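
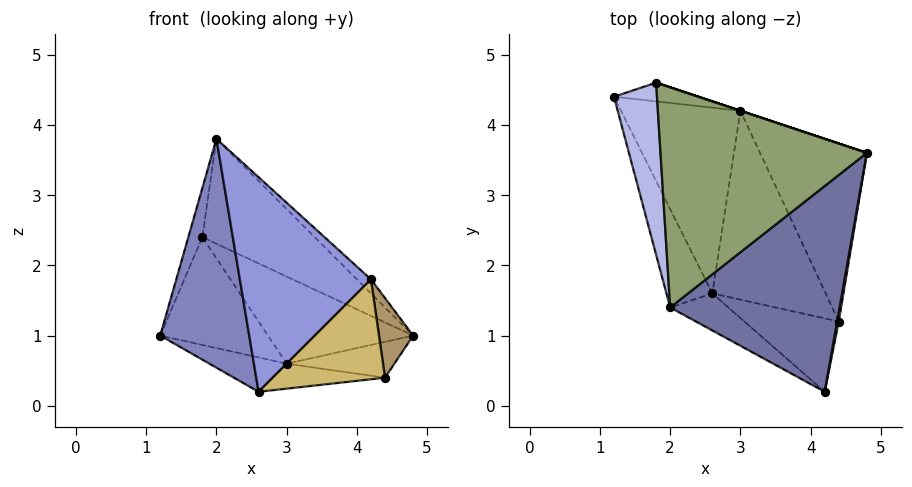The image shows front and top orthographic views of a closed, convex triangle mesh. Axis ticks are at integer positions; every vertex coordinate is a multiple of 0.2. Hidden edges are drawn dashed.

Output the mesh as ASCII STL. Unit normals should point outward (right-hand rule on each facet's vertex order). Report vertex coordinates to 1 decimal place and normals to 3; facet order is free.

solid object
 facet normal 0.687 0.050 0.725
  outer loop
   vertex 2.0 1.4 3.8
   vertex 4.2 0.2 1.8
   vertex 4.8 3.6 1.0
  endloop
 endfacet
 facet normal -0.900 -0.401 -0.172
  outer loop
   vertex 2.6 1.6 0.2
   vertex 2.0 1.4 3.8
   vertex 1.2 4.4 1.0
  endloop
 endfacet
 facet normal -0.569 -0.810 -0.140
  outer loop
   vertex 2.6 1.6 0.2
   vertex 4.2 0.2 1.8
   vertex 2.0 1.4 3.8
  endloop
 endfacet
 facet normal -0.919 0.108 0.379
  outer loop
   vertex 1.8 4.6 2.4
   vertex 1.2 4.4 1.0
   vertex 2.0 1.4 3.8
  endloop
 endfacet
 facet normal 0.492 0.375 0.786
  outer loop
   vertex 1.8 4.6 2.4
   vertex 2.0 1.4 3.8
   vertex 4.8 3.6 1.0
  endloop
 endfacet
 facet normal -0.195 0.178 -0.965
  outer loop
   vertex 3.0 4.2 0.6
   vertex 2.6 1.6 0.2
   vertex 1.2 4.4 1.0
  endloop
 endfacet
 facet normal 0.071 0.983 -0.171
  outer loop
   vertex 3.0 4.2 0.6
   vertex 1.2 4.4 1.0
   vertex 1.8 4.6 2.4
  endloop
 endfacet
 facet normal 0.316 0.949 0.000
  outer loop
   vertex 3.0 4.2 0.6
   vertex 1.8 4.6 2.4
   vertex 4.8 3.6 1.0
  endloop
 endfacet
 facet normal 0.985 -0.169 0.020
  outer loop
   vertex 4.4 1.2 0.4
   vertex 4.8 3.6 1.0
   vertex 4.2 0.2 1.8
  endloop
 endfacet
 facet normal -0.113 -0.801 -0.588
  outer loop
   vertex 4.4 1.2 0.4
   vertex 4.2 0.2 1.8
   vertex 2.6 1.6 0.2
  endloop
 endfacet
 facet normal 0.273 0.190 -0.943
  outer loop
   vertex 4.4 1.2 0.4
   vertex 3.0 4.2 0.6
   vertex 4.8 3.6 1.0
  endloop
 endfacet
 facet normal 0.138 0.130 -0.982
  outer loop
   vertex 4.4 1.2 0.4
   vertex 2.6 1.6 0.2
   vertex 3.0 4.2 0.6
  endloop
 endfacet
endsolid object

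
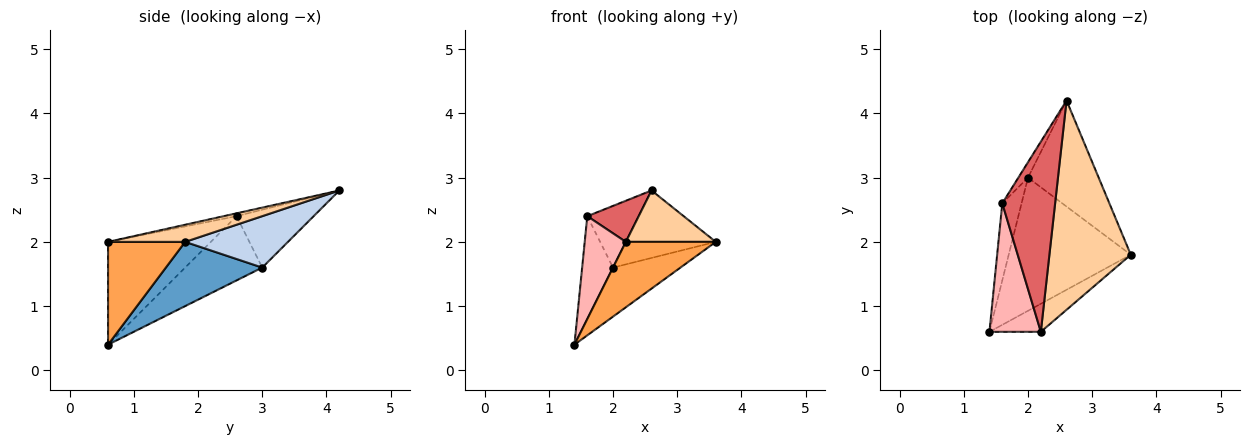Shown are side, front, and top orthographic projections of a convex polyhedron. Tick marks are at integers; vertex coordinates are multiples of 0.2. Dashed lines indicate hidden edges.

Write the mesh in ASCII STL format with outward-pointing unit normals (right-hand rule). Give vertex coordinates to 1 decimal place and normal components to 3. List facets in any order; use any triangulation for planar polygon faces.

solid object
 facet normal 0.443 0.310 -0.841
  outer loop
   vertex 2.0 3.0 1.6
   vertex 3.6 1.8 2.0
   vertex 1.4 0.6 0.4
  endloop
 endfacet
 facet normal 0.523 0.458 -0.719
  outer loop
   vertex 2.0 3.0 1.6
   vertex 2.6 4.2 2.8
   vertex 3.6 1.8 2.0
  endloop
 endfacet
 facet normal 0.619 -0.722 -0.309
  outer loop
   vertex 2.2 0.6 2.0
   vertex 1.4 0.6 0.4
   vertex 3.6 1.8 2.0
  endloop
 endfacet
 facet normal 0.200 -0.234 0.951
  outer loop
   vertex 2.2 0.6 2.0
   vertex 3.6 1.8 2.0
   vertex 2.6 4.2 2.8
  endloop
 endfacet
 facet normal -0.824 0.549 -0.137
  outer loop
   vertex 1.6 2.6 2.4
   vertex 2.6 4.2 2.8
   vertex 2.0 3.0 1.6
  endloop
 endfacet
 facet normal -0.894 0.358 -0.268
  outer loop
   vertex 1.6 2.6 2.4
   vertex 2.0 3.0 1.6
   vertex 1.4 0.6 0.4
  endloop
 endfacet
 facet normal -0.053 -0.211 0.976
  outer loop
   vertex 1.6 2.6 2.4
   vertex 2.2 0.6 2.0
   vertex 2.6 4.2 2.8
  endloop
 endfacet
 facet normal -0.842 -0.337 0.421
  outer loop
   vertex 1.6 2.6 2.4
   vertex 1.4 0.6 0.4
   vertex 2.2 0.6 2.0
  endloop
 endfacet
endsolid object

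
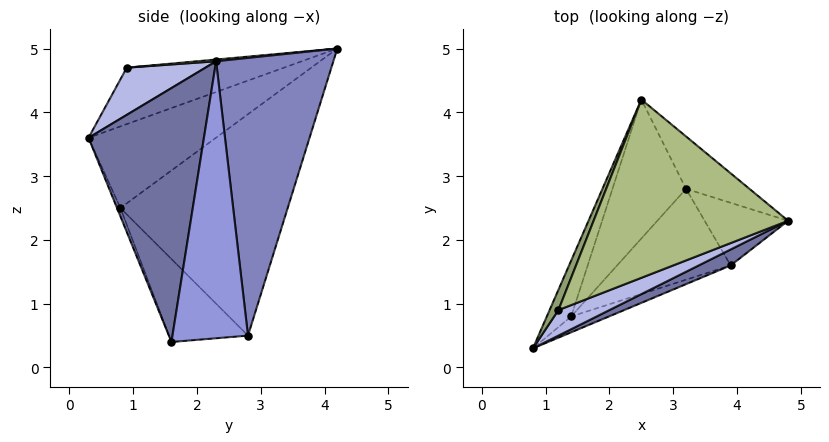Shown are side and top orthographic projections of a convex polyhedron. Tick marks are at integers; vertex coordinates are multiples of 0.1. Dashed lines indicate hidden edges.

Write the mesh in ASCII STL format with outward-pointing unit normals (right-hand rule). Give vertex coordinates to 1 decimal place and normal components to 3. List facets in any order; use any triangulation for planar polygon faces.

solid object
 facet normal 0.433 -0.900 0.054
  outer loop
   vertex 3.9 1.6 0.4
   vertex 4.8 2.3 4.8
   vertex 0.8 0.3 3.6
  endloop
 endfacet
 facet normal 0.623 0.769 -0.142
  outer loop
   vertex 3.2 2.8 0.5
   vertex 2.5 4.2 5.0
   vertex 4.8 2.3 4.8
  endloop
 endfacet
 facet normal 0.827 0.503 -0.249
  outer loop
   vertex 3.2 2.8 0.5
   vertex 4.8 2.3 4.8
   vertex 3.9 1.6 0.4
  endloop
 endfacet
 facet normal 0.330 -0.874 0.357
  outer loop
   vertex 1.2 0.9 4.7
   vertex 0.8 0.3 3.6
   vertex 4.8 2.3 4.8
  endloop
 endfacet
 facet normal -0.925 0.351 0.145
  outer loop
   vertex 1.2 0.9 4.7
   vertex 2.5 4.2 5.0
   vertex 0.8 0.3 3.6
  endloop
 endfacet
 facet normal 0.009 -0.094 0.996
  outer loop
   vertex 1.2 0.9 4.7
   vertex 4.8 2.3 4.8
   vertex 2.5 4.2 5.0
  endloop
 endfacet
 facet normal -0.101 -0.884 -0.457
  outer loop
   vertex 1.4 0.8 2.5
   vertex 3.9 1.6 0.4
   vertex 0.8 0.3 3.6
  endloop
 endfacet
 facet normal -0.568 -0.267 -0.778
  outer loop
   vertex 1.4 0.8 2.5
   vertex 3.2 2.8 0.5
   vertex 3.9 1.6 0.4
  endloop
 endfacet
 facet normal -0.850 0.462 -0.254
  outer loop
   vertex 1.4 0.8 2.5
   vertex 0.8 0.3 3.6
   vertex 2.5 4.2 5.0
  endloop
 endfacet
 facet normal -0.835 0.474 -0.278
  outer loop
   vertex 1.4 0.8 2.5
   vertex 2.5 4.2 5.0
   vertex 3.2 2.8 0.5
  endloop
 endfacet
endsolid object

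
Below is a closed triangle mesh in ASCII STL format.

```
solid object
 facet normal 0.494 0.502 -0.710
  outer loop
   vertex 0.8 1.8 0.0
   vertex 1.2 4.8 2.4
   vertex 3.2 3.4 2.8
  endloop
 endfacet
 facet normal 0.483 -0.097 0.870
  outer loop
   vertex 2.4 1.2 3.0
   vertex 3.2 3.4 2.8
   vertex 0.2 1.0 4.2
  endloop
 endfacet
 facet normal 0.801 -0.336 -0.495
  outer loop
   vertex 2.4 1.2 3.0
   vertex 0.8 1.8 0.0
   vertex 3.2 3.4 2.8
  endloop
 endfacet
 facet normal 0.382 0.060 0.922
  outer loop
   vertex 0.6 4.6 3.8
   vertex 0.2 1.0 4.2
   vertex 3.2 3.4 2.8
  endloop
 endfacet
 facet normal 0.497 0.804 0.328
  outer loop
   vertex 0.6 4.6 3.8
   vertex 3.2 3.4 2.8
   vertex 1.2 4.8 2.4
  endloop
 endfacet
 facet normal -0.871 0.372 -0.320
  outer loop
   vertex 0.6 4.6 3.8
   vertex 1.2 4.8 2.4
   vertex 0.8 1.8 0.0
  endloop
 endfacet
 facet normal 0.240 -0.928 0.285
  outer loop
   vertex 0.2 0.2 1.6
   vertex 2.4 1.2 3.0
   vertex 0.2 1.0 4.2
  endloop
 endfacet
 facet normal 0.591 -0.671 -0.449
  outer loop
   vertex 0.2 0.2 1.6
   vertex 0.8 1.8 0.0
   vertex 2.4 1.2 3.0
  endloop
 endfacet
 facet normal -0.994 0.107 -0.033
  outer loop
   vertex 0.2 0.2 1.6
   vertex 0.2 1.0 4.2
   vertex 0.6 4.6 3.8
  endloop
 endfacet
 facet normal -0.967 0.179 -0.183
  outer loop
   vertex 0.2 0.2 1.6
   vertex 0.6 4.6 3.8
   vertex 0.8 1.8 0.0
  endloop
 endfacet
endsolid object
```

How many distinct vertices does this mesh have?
7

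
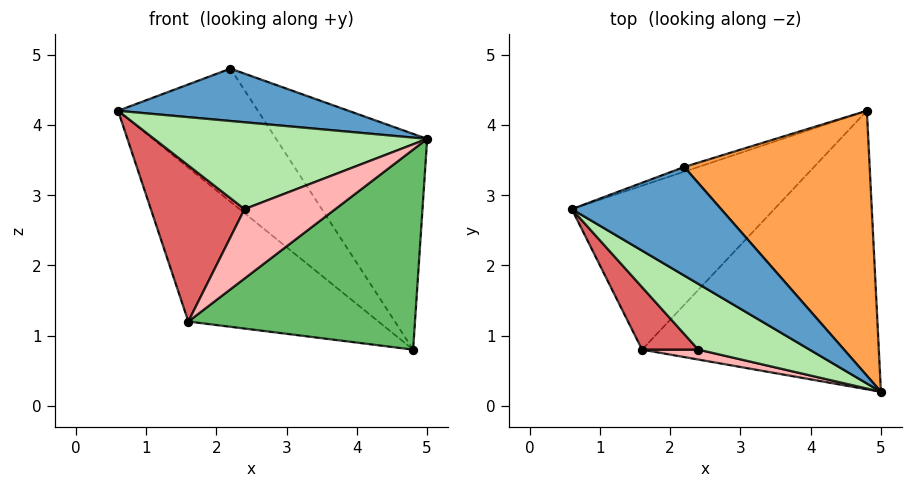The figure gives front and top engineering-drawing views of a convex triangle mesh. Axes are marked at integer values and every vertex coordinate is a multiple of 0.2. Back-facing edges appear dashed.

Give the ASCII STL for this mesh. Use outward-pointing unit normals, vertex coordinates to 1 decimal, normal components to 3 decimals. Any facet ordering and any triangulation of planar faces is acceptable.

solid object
 facet normal -0.172 -0.428 0.887
  outer loop
   vertex 2.2 3.4 4.8
   vertex 0.6 2.8 4.2
   vertex 5.0 0.2 3.8
  endloop
 endfacet
 facet normal -0.340 0.940 -0.033
  outer loop
   vertex 2.2 3.4 4.8
   vertex 4.8 4.2 0.8
   vertex 0.6 2.8 4.2
  endloop
 endfacet
 facet normal 0.707 0.447 0.549
  outer loop
   vertex 2.2 3.4 4.8
   vertex 5.0 0.2 3.8
   vertex 4.8 4.2 0.8
  endloop
 endfacet
 facet normal -0.633 0.530 -0.564
  outer loop
   vertex 1.6 0.8 1.2
   vertex 0.6 2.8 4.2
   vertex 4.8 4.2 0.8
  endloop
 endfacet
 facet normal 0.460 -0.518 -0.721
  outer loop
   vertex 1.6 0.8 1.2
   vertex 4.8 4.2 0.8
   vertex 5.0 0.2 3.8
  endloop
 endfacet
 facet normal -0.384 -0.736 0.557
  outer loop
   vertex 2.4 0.8 2.8
   vertex 5.0 0.2 3.8
   vertex 0.6 2.8 4.2
  endloop
 endfacet
 facet normal -0.596 -0.745 0.298
  outer loop
   vertex 2.4 0.8 2.8
   vertex 0.6 2.8 4.2
   vertex 1.6 0.8 1.2
  endloop
 endfacet
 facet normal -0.272 -0.953 0.136
  outer loop
   vertex 2.4 0.8 2.8
   vertex 1.6 0.8 1.2
   vertex 5.0 0.2 3.8
  endloop
 endfacet
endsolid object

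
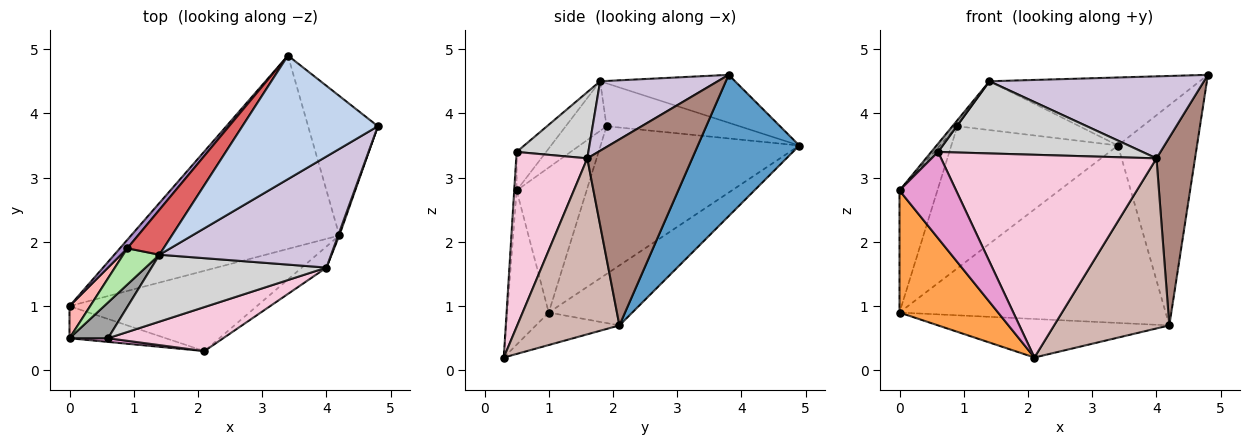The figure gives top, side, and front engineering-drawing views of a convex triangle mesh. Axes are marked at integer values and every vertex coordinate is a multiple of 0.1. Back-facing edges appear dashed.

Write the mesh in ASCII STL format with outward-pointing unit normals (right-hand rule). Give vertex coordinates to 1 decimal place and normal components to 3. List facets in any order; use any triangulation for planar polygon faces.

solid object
 facet normal 0.735 0.573 -0.363
  outer loop
   vertex 4.2 2.1 0.7
   vertex 3.4 4.9 3.5
   vertex 4.8 3.8 4.6
  endloop
 endfacet
 facet normal -0.296 0.461 0.837
  outer loop
   vertex 1.4 1.8 4.5
   vertex 4.8 3.8 4.6
   vertex 3.4 4.9 3.5
  endloop
 endfacet
 facet normal -0.377 -0.896 -0.236
  outer loop
   vertex 0.0 1.0 0.9
   vertex 2.1 0.3 0.2
   vertex 0.0 0.5 2.8
  endloop
 endfacet
 facet normal -0.208 0.661 -0.721
  outer loop
   vertex 0.0 1.0 0.9
   vertex 3.4 4.9 3.5
   vertex 4.2 2.1 0.7
  endloop
 endfacet
 facet normal -0.154 0.428 -0.891
  outer loop
   vertex 0.0 1.0 0.9
   vertex 4.2 2.1 0.7
   vertex 2.1 0.3 0.2
  endloop
 endfacet
 facet normal -0.803 0.097 0.588
  outer loop
   vertex 0.9 1.9 3.8
   vertex 0.0 0.5 2.8
   vertex 1.4 1.8 4.5
  endloop
 endfacet
 facet normal -0.625 0.574 0.529
  outer loop
   vertex 0.9 1.9 3.8
   vertex 1.4 1.8 4.5
   vertex 3.4 4.9 3.5
  endloop
 endfacet
 facet normal -0.873 0.472 0.124
  outer loop
   vertex 0.9 1.9 3.8
   vertex 0.0 1.0 0.9
   vertex 0.0 0.5 2.8
  endloop
 endfacet
 facet normal -0.766 0.642 0.038
  outer loop
   vertex 0.9 1.9 3.8
   vertex 3.4 4.9 3.5
   vertex 0.0 1.0 0.9
  endloop
 endfacet
 facet normal 0.310 -0.565 0.765
  outer loop
   vertex 4.0 1.6 3.3
   vertex 4.8 3.8 4.6
   vertex 1.4 1.8 4.5
  endloop
 endfacet
 facet normal 0.939 -0.345 0.006
  outer loop
   vertex 4.0 1.6 3.3
   vertex 4.2 2.1 0.7
   vertex 4.8 3.8 4.6
  endloop
 endfacet
 facet normal 0.661 -0.745 -0.092
  outer loop
   vertex 4.0 1.6 3.3
   vertex 2.1 0.3 0.2
   vertex 4.2 2.1 0.7
  endloop
 endfacet
 facet normal -0.042 -0.998 0.042
  outer loop
   vertex 0.6 0.5 3.4
   vertex 0.0 0.5 2.8
   vertex 2.1 0.3 0.2
  endloop
 endfacet
 facet normal 0.307 -0.930 0.202
  outer loop
   vertex 0.6 0.5 3.4
   vertex 2.1 0.3 0.2
   vertex 4.0 1.6 3.3
  endloop
 endfacet
 facet normal -0.698 -0.161 0.698
  outer loop
   vertex 0.6 0.5 3.4
   vertex 1.4 1.8 4.5
   vertex 0.0 0.5 2.8
  endloop
 endfacet
 facet normal 0.249 -0.710 0.658
  outer loop
   vertex 0.6 0.5 3.4
   vertex 4.0 1.6 3.3
   vertex 1.4 1.8 4.5
  endloop
 endfacet
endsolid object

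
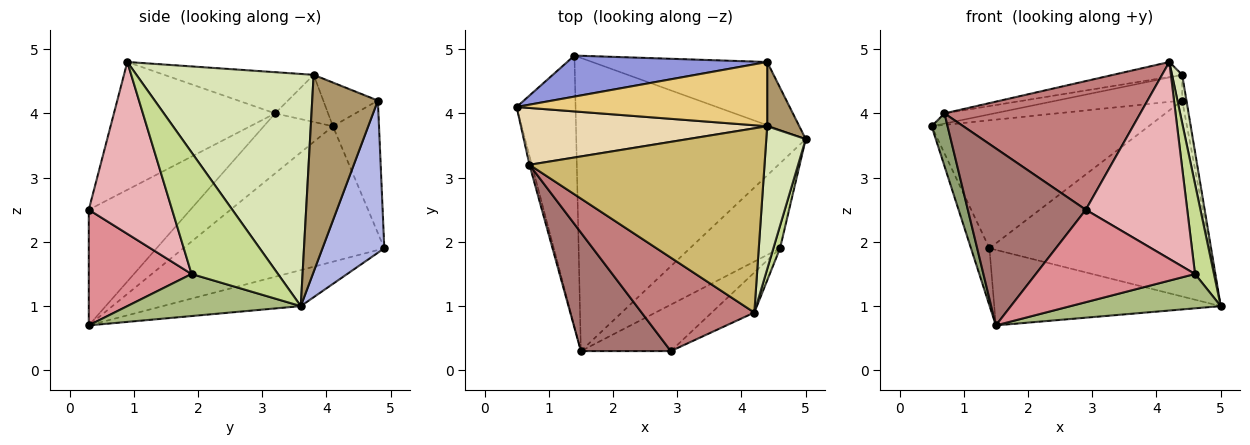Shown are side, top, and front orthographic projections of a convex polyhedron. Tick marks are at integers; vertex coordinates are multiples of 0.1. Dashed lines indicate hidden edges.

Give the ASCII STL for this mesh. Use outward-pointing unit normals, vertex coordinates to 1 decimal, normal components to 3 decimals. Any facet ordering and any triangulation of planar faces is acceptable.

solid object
 facet normal -0.914 0.084 -0.398
  outer loop
   vertex 1.4 4.9 1.9
   vertex 1.5 0.3 0.7
   vertex 0.5 4.1 3.8
  endloop
 endfacet
 facet normal -0.150 0.246 -0.957
  outer loop
   vertex 1.4 4.9 1.9
   vertex 5.0 3.6 1.0
   vertex 1.5 0.3 0.7
  endloop
 endfacet
 facet normal -0.198 0.933 0.299
  outer loop
   vertex 1.4 4.9 1.9
   vertex 0.5 4.1 3.8
   vertex 4.4 4.8 4.2
  endloop
 endfacet
 facet normal 0.258 0.920 -0.296
  outer loop
   vertex 1.4 4.9 1.9
   vertex 4.4 4.8 4.2
   vertex 5.0 3.6 1.0
  endloop
 endfacet
 facet normal -0.974 -0.225 -0.038
  outer loop
   vertex 0.7 3.2 4.0
   vertex 0.5 4.1 3.8
   vertex 1.5 0.3 0.7
  endloop
 endfacet
 facet normal 0.397 -0.344 -0.851
  outer loop
   vertex 4.6 1.9 1.5
   vertex 1.5 0.3 0.7
   vertex 5.0 3.6 1.0
  endloop
 endfacet
 facet normal 0.975 -0.214 0.053
  outer loop
   vertex 4.6 1.9 1.5
   vertex 5.0 3.6 1.0
   vertex 4.2 0.9 4.8
  endloop
 endfacet
 facet normal 0.984 -0.056 0.167
  outer loop
   vertex 4.4 3.8 4.6
   vertex 4.2 0.9 4.8
   vertex 5.0 3.6 1.0
  endloop
 endfacet
 facet normal 0.985 0.064 0.161
  outer loop
   vertex 4.4 3.8 4.6
   vertex 5.0 3.6 1.0
   vertex 4.4 4.8 4.2
  endloop
 endfacet
 facet normal -0.172 0.080 0.982
  outer loop
   vertex 4.4 3.8 4.6
   vertex 0.7 3.2 4.0
   vertex 4.2 0.9 4.8
  endloop
 endfacet
 facet normal -0.160 0.367 0.917
  outer loop
   vertex 4.4 3.8 4.6
   vertex 4.4 4.8 4.2
   vertex 0.5 4.1 3.8
  endloop
 endfacet
 facet normal -0.185 0.174 0.967
  outer loop
   vertex 4.4 3.8 4.6
   vertex 0.5 4.1 3.8
   vertex 0.7 3.2 4.0
  endloop
 endfacet
 facet normal -0.582 -0.676 0.453
  outer loop
   vertex 2.9 0.3 2.5
   vertex 0.7 3.2 4.0
   vertex 1.5 0.3 0.7
  endloop
 endfacet
 facet normal -0.554 -0.673 0.489
  outer loop
   vertex 2.9 0.3 2.5
   vertex 4.2 0.9 4.8
   vertex 0.7 3.2 4.0
  endloop
 endfacet
 facet normal 0.500 -0.774 -0.389
  outer loop
   vertex 2.9 0.3 2.5
   vertex 1.5 0.3 0.7
   vertex 4.6 1.9 1.5
  endloop
 endfacet
 facet normal 0.627 -0.763 -0.155
  outer loop
   vertex 2.9 0.3 2.5
   vertex 4.6 1.9 1.5
   vertex 4.2 0.9 4.8
  endloop
 endfacet
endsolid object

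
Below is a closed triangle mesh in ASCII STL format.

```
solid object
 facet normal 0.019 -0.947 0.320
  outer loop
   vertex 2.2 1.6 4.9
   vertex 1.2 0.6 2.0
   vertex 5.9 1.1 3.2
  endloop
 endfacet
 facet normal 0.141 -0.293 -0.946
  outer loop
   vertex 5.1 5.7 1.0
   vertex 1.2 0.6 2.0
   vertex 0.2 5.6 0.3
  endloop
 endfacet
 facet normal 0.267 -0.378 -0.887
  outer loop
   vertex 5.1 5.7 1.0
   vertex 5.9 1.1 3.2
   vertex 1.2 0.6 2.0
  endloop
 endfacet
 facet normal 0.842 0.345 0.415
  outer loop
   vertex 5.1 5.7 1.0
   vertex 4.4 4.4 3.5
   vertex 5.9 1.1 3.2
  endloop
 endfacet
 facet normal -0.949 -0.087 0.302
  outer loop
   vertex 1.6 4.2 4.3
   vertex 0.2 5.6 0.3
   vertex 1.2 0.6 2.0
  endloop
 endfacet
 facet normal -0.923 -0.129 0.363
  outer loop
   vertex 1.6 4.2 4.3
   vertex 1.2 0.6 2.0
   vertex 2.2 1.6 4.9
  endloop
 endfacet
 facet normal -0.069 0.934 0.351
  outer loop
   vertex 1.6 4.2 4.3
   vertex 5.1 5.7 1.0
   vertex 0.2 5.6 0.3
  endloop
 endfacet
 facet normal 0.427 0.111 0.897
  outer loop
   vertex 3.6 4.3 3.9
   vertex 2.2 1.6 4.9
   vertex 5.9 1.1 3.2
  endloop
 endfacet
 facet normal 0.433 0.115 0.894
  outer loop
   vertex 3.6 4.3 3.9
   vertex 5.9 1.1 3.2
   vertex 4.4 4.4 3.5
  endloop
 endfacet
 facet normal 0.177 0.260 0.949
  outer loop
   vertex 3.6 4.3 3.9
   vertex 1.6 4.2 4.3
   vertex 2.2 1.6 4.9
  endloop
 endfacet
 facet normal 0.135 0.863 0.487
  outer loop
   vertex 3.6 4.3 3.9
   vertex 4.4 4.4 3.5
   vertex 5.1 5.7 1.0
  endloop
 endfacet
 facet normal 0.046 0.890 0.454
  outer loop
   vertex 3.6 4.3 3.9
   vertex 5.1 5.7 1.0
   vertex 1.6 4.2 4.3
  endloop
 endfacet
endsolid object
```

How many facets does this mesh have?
12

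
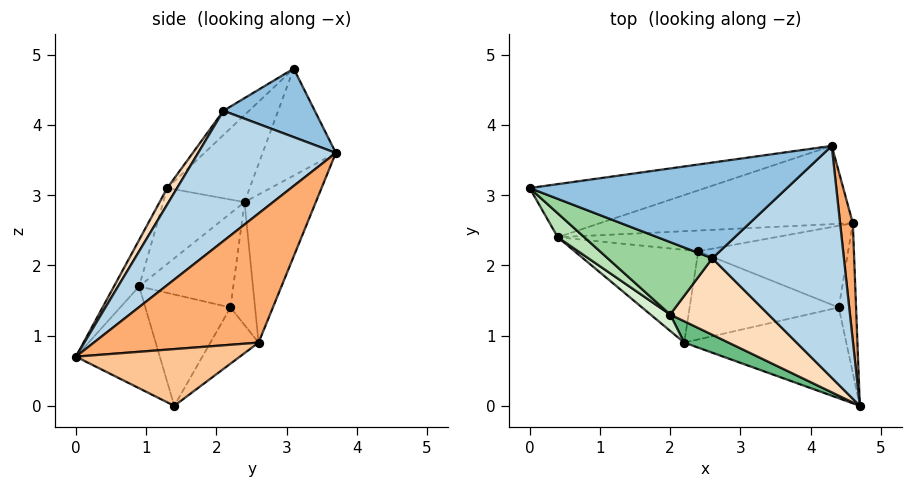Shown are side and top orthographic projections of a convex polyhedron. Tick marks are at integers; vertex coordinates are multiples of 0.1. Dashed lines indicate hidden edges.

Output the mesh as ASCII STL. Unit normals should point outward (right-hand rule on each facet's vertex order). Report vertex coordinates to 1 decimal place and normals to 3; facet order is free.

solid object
 facet normal -0.231 0.896 -0.379
  outer loop
   vertex 0.4 2.4 2.9
   vertex 0.0 3.1 4.8
   vertex 4.3 3.7 3.6
  endloop
 endfacet
 facet normal 0.256 0.089 0.963
  outer loop
   vertex 2.6 2.1 4.2
   vertex 4.3 3.7 3.6
   vertex 0.0 3.1 4.8
  endloop
 endfacet
 facet normal 0.634 -0.433 0.640
  outer loop
   vertex 2.6 2.1 4.2
   vertex 4.7 0.0 0.7
   vertex 4.3 3.7 3.6
  endloop
 endfacet
 facet normal -0.469 -0.473 -0.746
  outer loop
   vertex 2.2 0.9 1.7
   vertex 4.4 1.4 0.0
   vertex 4.7 0.0 0.7
  endloop
 endfacet
 facet normal -0.228 0.893 -0.389
  outer loop
   vertex 4.6 2.6 0.9
   vertex 0.4 2.4 2.9
   vertex 4.3 3.7 3.6
  endloop
 endfacet
 facet normal 0.995 0.031 0.098
  outer loop
   vertex 4.6 2.6 0.9
   vertex 4.3 3.7 3.6
   vertex 4.7 0.0 0.7
  endloop
 endfacet
 facet normal 0.955 0.059 -0.291
  outer loop
   vertex 4.6 2.6 0.9
   vertex 4.7 0.0 0.7
   vertex 4.4 1.4 0.0
  endloop
 endfacet
 facet normal 0.092 -0.829 0.552
  outer loop
   vertex 2.0 1.3 3.1
   vertex 4.7 0.0 0.7
   vertex 2.6 2.1 4.2
  endloop
 endfacet
 facet normal -0.245 -0.941 0.234
  outer loop
   vertex 2.0 1.3 3.1
   vertex 2.2 0.9 1.7
   vertex 4.7 0.0 0.7
  endloop
 endfacet
 facet normal -0.146 -0.760 0.633
  outer loop
   vertex 2.0 1.3 3.1
   vertex 2.6 2.1 4.2
   vertex 0.0 3.1 4.8
  endloop
 endfacet
 facet normal -0.573 -0.801 0.175
  outer loop
   vertex 2.0 1.3 3.1
   vertex 0.0 3.1 4.8
   vertex 0.4 2.4 2.9
  endloop
 endfacet
 facet normal -0.573 -0.806 0.148
  outer loop
   vertex 2.0 1.3 3.1
   vertex 0.4 2.4 2.9
   vertex 2.2 0.9 1.7
  endloop
 endfacet
 facet normal -0.279 0.605 -0.745
  outer loop
   vertex 2.4 2.2 1.4
   vertex 4.6 2.6 0.9
   vertex 4.4 1.4 0.0
  endloop
 endfacet
 facet normal -0.259 0.850 -0.458
  outer loop
   vertex 2.4 2.2 1.4
   vertex 0.4 2.4 2.9
   vertex 4.6 2.6 0.9
  endloop
 endfacet
 facet normal -0.596 -0.093 -0.798
  outer loop
   vertex 2.4 2.2 1.4
   vertex 4.4 1.4 0.0
   vertex 2.2 0.9 1.7
  endloop
 endfacet
 facet normal -0.603 -0.090 -0.792
  outer loop
   vertex 2.4 2.2 1.4
   vertex 2.2 0.9 1.7
   vertex 0.4 2.4 2.9
  endloop
 endfacet
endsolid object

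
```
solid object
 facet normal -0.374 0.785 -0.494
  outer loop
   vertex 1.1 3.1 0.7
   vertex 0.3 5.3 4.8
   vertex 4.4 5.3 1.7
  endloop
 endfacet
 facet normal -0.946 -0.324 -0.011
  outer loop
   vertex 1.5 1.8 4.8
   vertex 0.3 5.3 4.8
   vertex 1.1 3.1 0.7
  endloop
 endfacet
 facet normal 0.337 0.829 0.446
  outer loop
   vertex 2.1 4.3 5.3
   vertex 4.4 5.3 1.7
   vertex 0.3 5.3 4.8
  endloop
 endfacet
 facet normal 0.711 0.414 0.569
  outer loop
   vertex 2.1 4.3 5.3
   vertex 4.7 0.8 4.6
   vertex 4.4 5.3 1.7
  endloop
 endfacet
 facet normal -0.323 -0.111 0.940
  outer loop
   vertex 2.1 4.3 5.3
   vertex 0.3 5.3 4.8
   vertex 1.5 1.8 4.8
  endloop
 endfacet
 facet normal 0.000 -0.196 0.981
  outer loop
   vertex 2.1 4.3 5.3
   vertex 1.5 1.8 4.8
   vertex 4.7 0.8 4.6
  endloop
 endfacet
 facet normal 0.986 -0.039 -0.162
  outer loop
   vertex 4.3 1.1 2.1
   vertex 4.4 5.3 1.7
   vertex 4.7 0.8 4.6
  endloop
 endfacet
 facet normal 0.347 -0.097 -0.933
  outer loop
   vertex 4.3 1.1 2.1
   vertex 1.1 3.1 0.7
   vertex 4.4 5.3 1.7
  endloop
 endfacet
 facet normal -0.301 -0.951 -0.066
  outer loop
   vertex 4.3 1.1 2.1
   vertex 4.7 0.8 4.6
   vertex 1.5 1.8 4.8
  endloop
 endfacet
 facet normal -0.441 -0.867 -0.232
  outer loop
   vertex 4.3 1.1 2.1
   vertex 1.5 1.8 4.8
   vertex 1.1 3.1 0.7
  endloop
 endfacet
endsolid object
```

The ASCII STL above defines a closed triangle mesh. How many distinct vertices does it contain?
7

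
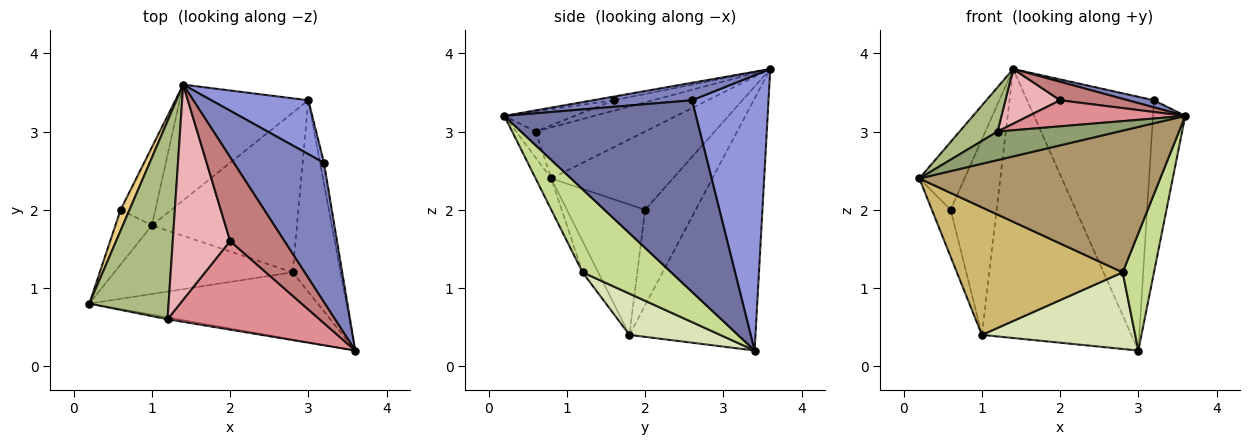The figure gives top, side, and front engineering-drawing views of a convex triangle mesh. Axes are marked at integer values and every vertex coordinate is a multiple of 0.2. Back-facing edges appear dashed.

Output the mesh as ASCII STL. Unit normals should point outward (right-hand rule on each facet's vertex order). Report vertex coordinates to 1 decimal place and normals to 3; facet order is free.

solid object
 facet normal 0.986 0.166 -0.020
  outer loop
   vertex 3.2 2.6 3.4
   vertex 3.6 0.2 3.2
   vertex 3.0 3.4 0.2
  endloop
 endfacet
 facet normal 0.190 -0.050 0.980
  outer loop
   vertex 3.2 2.6 3.4
   vertex 1.4 3.6 3.8
   vertex 3.6 0.2 3.2
  endloop
 endfacet
 facet normal 0.508 0.843 0.179
  outer loop
   vertex 3.2 2.6 3.4
   vertex 3.0 3.4 0.2
   vertex 1.4 3.6 3.8
  endloop
 endfacet
 facet normal -0.612 0.726 -0.312
  outer loop
   vertex 1.0 1.8 0.4
   vertex 1.4 3.6 3.8
   vertex 3.0 3.4 0.2
  endloop
 endfacet
 facet normal -0.159 -0.985 -0.064
  outer loop
   vertex 1.2 0.6 3.0
   vertex 0.2 0.8 2.4
   vertex 3.6 0.2 3.2
  endloop
 endfacet
 facet normal -0.533 -0.185 0.826
  outer loop
   vertex 1.2 0.6 3.0
   vertex 1.4 3.6 3.8
   vertex 0.2 0.8 2.4
  endloop
 endfacet
 facet normal 0.828 -0.292 -0.478
  outer loop
   vertex 2.8 1.2 1.2
   vertex 3.0 3.4 0.2
   vertex 3.6 0.2 3.2
  endloop
 endfacet
 facet normal 0.248 -0.419 -0.873
  outer loop
   vertex 2.8 1.2 1.2
   vertex 1.0 1.8 0.4
   vertex 3.0 3.4 0.2
  endloop
 endfacet
 facet normal -0.059 -0.902 -0.428
  outer loop
   vertex 2.8 1.2 1.2
   vertex 3.6 0.2 3.2
   vertex 0.2 0.8 2.4
  endloop
 endfacet
 facet normal -0.083 -0.878 -0.472
  outer loop
   vertex 2.8 1.2 1.2
   vertex 0.2 0.8 2.4
   vertex 1.0 1.8 0.4
  endloop
 endfacet
 facet normal -0.932 0.346 0.107
  outer loop
   vertex 0.6 2.0 2.0
   vertex 0.2 0.8 2.4
   vertex 1.4 3.6 3.8
  endloop
 endfacet
 facet normal -0.938 0.225 -0.263
  outer loop
   vertex 0.6 2.0 2.0
   vertex 1.0 1.8 0.4
   vertex 0.2 0.8 2.4
  endloop
 endfacet
 facet normal -0.715 0.650 -0.260
  outer loop
   vertex 0.6 2.0 2.0
   vertex 1.4 3.6 3.8
   vertex 1.0 1.8 0.4
  endloop
 endfacet
 facet normal -0.066 -0.215 0.974
  outer loop
   vertex 2.0 1.6 3.4
   vertex 3.6 0.2 3.2
   vertex 1.4 3.6 3.8
  endloop
 endfacet
 facet normal -0.126 -0.280 0.952
  outer loop
   vertex 2.0 1.6 3.4
   vertex 1.2 0.6 3.0
   vertex 3.6 0.2 3.2
  endloop
 endfacet
 facet normal -0.174 -0.243 0.954
  outer loop
   vertex 2.0 1.6 3.4
   vertex 1.4 3.6 3.8
   vertex 1.2 0.6 3.0
  endloop
 endfacet
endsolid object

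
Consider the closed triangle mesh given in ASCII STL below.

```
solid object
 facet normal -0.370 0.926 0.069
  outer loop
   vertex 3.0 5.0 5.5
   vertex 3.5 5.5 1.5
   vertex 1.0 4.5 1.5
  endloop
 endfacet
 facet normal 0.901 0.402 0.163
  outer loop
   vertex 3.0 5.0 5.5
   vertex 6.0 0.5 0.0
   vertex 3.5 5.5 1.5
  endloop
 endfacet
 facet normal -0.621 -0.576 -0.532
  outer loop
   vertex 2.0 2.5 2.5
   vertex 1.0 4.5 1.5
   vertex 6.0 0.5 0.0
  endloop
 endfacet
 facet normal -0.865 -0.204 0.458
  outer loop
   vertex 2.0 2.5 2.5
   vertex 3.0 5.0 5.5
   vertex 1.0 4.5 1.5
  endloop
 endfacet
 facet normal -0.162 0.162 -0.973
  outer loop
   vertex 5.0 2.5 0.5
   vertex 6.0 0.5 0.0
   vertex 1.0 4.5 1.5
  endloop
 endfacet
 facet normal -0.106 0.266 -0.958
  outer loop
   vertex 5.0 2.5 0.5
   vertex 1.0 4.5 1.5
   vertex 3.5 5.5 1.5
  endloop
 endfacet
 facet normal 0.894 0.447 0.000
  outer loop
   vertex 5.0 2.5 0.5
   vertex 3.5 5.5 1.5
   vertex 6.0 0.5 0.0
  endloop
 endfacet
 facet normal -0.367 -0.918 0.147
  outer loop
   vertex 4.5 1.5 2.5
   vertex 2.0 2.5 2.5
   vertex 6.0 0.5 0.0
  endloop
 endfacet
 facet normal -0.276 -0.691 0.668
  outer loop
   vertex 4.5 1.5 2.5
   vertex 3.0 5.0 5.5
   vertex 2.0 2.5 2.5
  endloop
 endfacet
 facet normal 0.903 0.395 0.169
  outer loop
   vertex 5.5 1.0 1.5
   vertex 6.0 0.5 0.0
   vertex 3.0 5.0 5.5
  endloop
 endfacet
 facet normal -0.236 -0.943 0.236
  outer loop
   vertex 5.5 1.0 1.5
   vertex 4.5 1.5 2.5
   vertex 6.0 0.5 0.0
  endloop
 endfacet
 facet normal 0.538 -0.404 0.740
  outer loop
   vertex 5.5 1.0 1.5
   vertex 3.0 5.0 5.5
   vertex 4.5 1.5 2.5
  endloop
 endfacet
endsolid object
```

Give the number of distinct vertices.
8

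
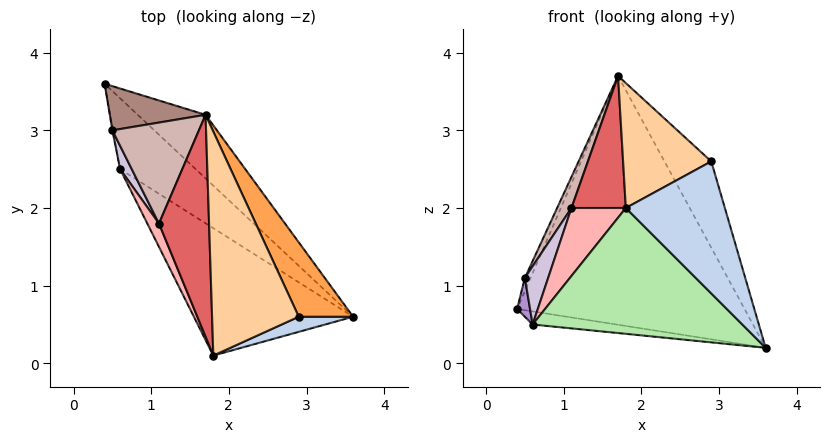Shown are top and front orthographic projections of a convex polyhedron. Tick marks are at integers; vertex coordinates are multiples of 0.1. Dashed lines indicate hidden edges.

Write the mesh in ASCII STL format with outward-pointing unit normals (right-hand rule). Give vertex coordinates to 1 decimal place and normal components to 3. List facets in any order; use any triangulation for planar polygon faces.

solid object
 facet normal 0.656 0.731 -0.187
  outer loop
   vertex 1.7 3.2 3.7
   vertex 3.6 0.6 0.2
   vertex 0.4 3.6 0.7
  endloop
 endfacet
 facet normal 0.363 -0.926 0.106
  outer loop
   vertex 2.9 0.6 2.6
   vertex 1.8 0.1 2.0
   vertex 3.6 0.6 0.2
  endloop
 endfacet
 facet normal 0.913 0.309 0.266
  outer loop
   vertex 2.9 0.6 2.6
   vertex 3.6 0.6 0.2
   vertex 1.7 3.2 3.7
  endloop
 endfacet
 facet normal -0.247 -0.472 0.846
  outer loop
   vertex 2.9 0.6 2.6
   vertex 1.7 3.2 3.7
   vertex 1.8 0.1 2.0
  endloop
 endfacet
 facet normal 0.017 0.182 -0.983
  outer loop
   vertex 0.6 2.5 0.5
   vertex 0.4 3.6 0.7
   vertex 3.6 0.6 0.2
  endloop
 endfacet
 facet normal -0.459 -0.624 -0.632
  outer loop
   vertex 0.6 2.5 0.5
   vertex 3.6 0.6 0.2
   vertex 1.8 0.1 2.0
  endloop
 endfacet
 facet normal -0.779 -0.321 0.539
  outer loop
   vertex 1.1 1.8 2.0
   vertex 1.8 0.1 2.0
   vertex 1.7 3.2 3.7
  endloop
 endfacet
 facet normal -0.917 -0.378 0.129
  outer loop
   vertex 1.1 1.8 2.0
   vertex 0.6 2.5 0.5
   vertex 1.8 0.1 2.0
  endloop
 endfacet
 facet normal -0.984 -0.176 -0.018
  outer loop
   vertex 0.5 3.0 1.1
   vertex 0.4 3.6 0.7
   vertex 0.6 2.5 0.5
  endloop
 endfacet
 facet normal -0.924 -0.355 0.142
  outer loop
   vertex 0.5 3.0 1.1
   vertex 0.6 2.5 0.5
   vertex 1.1 1.8 2.0
  endloop
 endfacet
 facet normal -0.905 0.121 0.408
  outer loop
   vertex 0.5 3.0 1.1
   vertex 1.7 3.2 3.7
   vertex 0.4 3.6 0.7
  endloop
 endfacet
 facet normal -0.896 -0.130 0.424
  outer loop
   vertex 0.5 3.0 1.1
   vertex 1.1 1.8 2.0
   vertex 1.7 3.2 3.7
  endloop
 endfacet
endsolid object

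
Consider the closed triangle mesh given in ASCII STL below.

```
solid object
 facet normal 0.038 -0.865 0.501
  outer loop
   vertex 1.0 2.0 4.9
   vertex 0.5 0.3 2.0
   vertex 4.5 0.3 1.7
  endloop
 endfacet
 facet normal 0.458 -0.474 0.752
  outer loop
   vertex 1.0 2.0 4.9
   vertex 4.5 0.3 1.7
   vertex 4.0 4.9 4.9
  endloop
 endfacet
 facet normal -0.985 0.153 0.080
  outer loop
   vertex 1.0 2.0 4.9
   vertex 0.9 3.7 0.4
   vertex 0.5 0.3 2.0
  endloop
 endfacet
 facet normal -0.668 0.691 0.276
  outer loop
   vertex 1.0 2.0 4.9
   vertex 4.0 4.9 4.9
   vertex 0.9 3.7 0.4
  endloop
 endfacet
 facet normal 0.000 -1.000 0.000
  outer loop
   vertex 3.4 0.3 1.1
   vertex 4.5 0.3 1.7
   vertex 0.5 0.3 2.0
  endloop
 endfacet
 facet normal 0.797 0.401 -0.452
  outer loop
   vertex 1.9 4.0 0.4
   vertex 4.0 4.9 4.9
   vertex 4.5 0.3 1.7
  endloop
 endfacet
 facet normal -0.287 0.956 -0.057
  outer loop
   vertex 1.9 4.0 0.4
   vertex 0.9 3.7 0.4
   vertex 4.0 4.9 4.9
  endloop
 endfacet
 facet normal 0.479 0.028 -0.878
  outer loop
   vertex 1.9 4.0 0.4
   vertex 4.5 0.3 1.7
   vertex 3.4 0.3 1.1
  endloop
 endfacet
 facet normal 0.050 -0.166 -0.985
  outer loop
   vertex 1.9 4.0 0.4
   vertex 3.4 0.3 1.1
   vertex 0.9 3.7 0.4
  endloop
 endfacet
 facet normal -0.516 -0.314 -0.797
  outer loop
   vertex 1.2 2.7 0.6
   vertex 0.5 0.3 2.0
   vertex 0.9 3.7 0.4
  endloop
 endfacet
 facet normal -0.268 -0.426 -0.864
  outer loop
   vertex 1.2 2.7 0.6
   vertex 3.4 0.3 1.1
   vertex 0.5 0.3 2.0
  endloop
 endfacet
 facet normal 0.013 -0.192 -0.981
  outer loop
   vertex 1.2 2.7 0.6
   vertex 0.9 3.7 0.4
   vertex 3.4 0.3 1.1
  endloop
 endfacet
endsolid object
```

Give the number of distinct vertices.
8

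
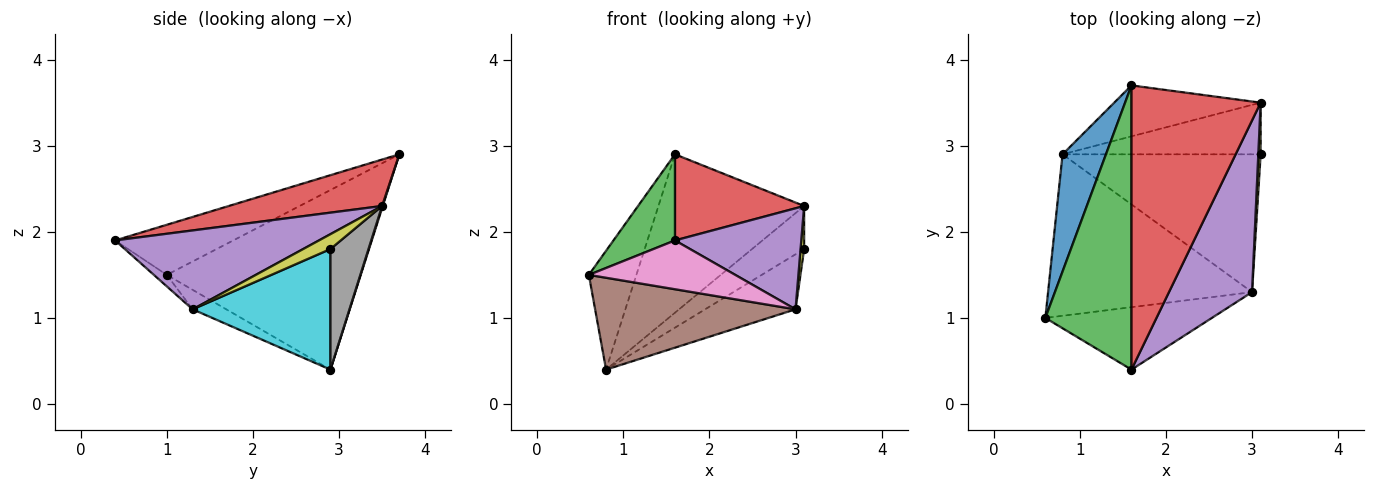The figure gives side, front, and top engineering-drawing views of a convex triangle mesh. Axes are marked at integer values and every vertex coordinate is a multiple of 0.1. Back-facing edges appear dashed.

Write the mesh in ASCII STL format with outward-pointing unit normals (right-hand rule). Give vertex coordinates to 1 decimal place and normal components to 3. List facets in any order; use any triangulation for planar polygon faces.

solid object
 facet normal -0.946 0.232 0.228
  outer loop
   vertex 0.8 2.9 0.4
   vertex 0.6 1.0 1.5
   vertex 1.6 3.7 2.9
  endloop
 endfacet
 facet normal 0.005 0.952 -0.306
  outer loop
   vertex 0.8 2.9 0.4
   vertex 1.6 3.7 2.9
   vertex 3.1 3.5 2.3
  endloop
 endfacet
 facet normal -0.486 -0.253 0.836
  outer loop
   vertex 1.6 0.4 1.9
   vertex 1.6 3.7 2.9
   vertex 0.6 1.0 1.5
  endloop
 endfacet
 facet normal 0.325 -0.274 0.905
  outer loop
   vertex 1.6 0.4 1.9
   vertex 3.1 3.5 2.3
   vertex 1.6 3.7 2.9
  endloop
 endfacet
 facet normal 0.633 -0.393 0.667
  outer loop
   vertex 3.0 1.3 1.1
   vertex 3.1 3.5 2.3
   vertex 1.6 0.4 1.9
  endloop
 endfacet
 facet normal -0.083 -0.493 -0.866
  outer loop
   vertex 3.0 1.3 1.1
   vertex 0.6 1.0 1.5
   vertex 0.8 2.9 0.4
  endloop
 endfacet
 facet normal -0.054 -0.615 -0.787
  outer loop
   vertex 3.0 1.3 1.1
   vertex 1.6 0.4 1.9
   vertex 0.6 1.0 1.5
  endloop
 endfacet
 facet normal 0.424 0.580 -0.696
  outer loop
   vertex 3.1 2.9 1.8
   vertex 0.8 2.9 0.4
   vertex 3.1 3.5 2.3
  endloop
 endfacet
 facet normal 0.980 -0.129 0.155
  outer loop
   vertex 3.1 2.9 1.8
   vertex 3.1 3.5 2.3
   vertex 3.0 1.3 1.1
  endloop
 endfacet
 facet normal 0.492 0.323 -0.808
  outer loop
   vertex 3.1 2.9 1.8
   vertex 3.0 1.3 1.1
   vertex 0.8 2.9 0.4
  endloop
 endfacet
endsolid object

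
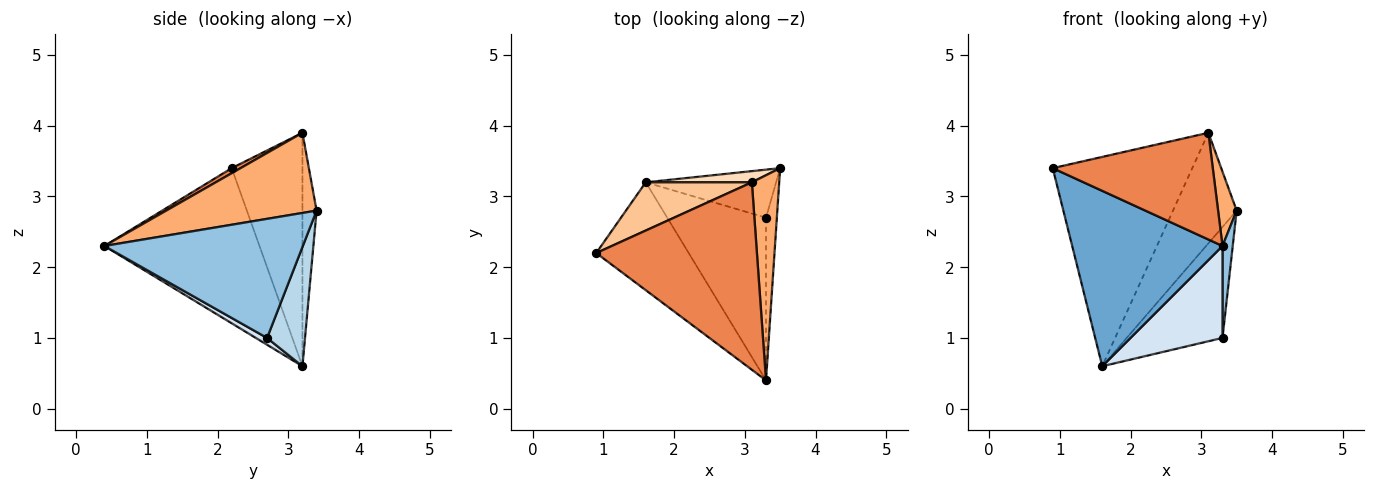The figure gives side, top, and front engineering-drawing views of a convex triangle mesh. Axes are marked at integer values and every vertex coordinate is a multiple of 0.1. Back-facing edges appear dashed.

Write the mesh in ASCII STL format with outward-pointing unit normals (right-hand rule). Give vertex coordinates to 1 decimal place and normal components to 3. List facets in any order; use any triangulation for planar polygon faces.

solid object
 facet normal -0.660 -0.640 -0.394
  outer loop
   vertex 1.6 3.2 0.6
   vertex 3.3 0.4 2.3
   vertex 0.9 2.2 3.4
  endloop
 endfacet
 facet normal 0.995 -0.051 -0.091
  outer loop
   vertex 3.3 2.7 1.0
   vertex 3.5 3.4 2.8
   vertex 3.3 0.4 2.3
  endloop
 endfacet
 facet normal 0.342 0.863 -0.373
  outer loop
   vertex 3.3 2.7 1.0
   vertex 1.6 3.2 0.6
   vertex 3.5 3.4 2.8
  endloop
 endfacet
 facet normal 0.060 -0.491 -0.869
  outer loop
   vertex 3.3 2.7 1.0
   vertex 3.3 0.4 2.3
   vertex 1.6 3.2 0.6
  endloop
 endfacet
 facet normal 0.027 -0.494 0.869
  outer loop
   vertex 3.1 3.2 3.9
   vertex 0.9 2.2 3.4
   vertex 3.3 0.4 2.3
  endloop
 endfacet
 facet normal 0.940 -0.116 0.321
  outer loop
   vertex 3.1 3.2 3.9
   vertex 3.3 0.4 2.3
   vertex 3.5 3.4 2.8
  endloop
 endfacet
 facet normal -0.443 0.874 0.201
  outer loop
   vertex 3.1 3.2 3.9
   vertex 1.6 3.2 0.6
   vertex 0.9 2.2 3.4
  endloop
 endfacet
 facet normal -0.216 0.971 0.098
  outer loop
   vertex 3.1 3.2 3.9
   vertex 3.5 3.4 2.8
   vertex 1.6 3.2 0.6
  endloop
 endfacet
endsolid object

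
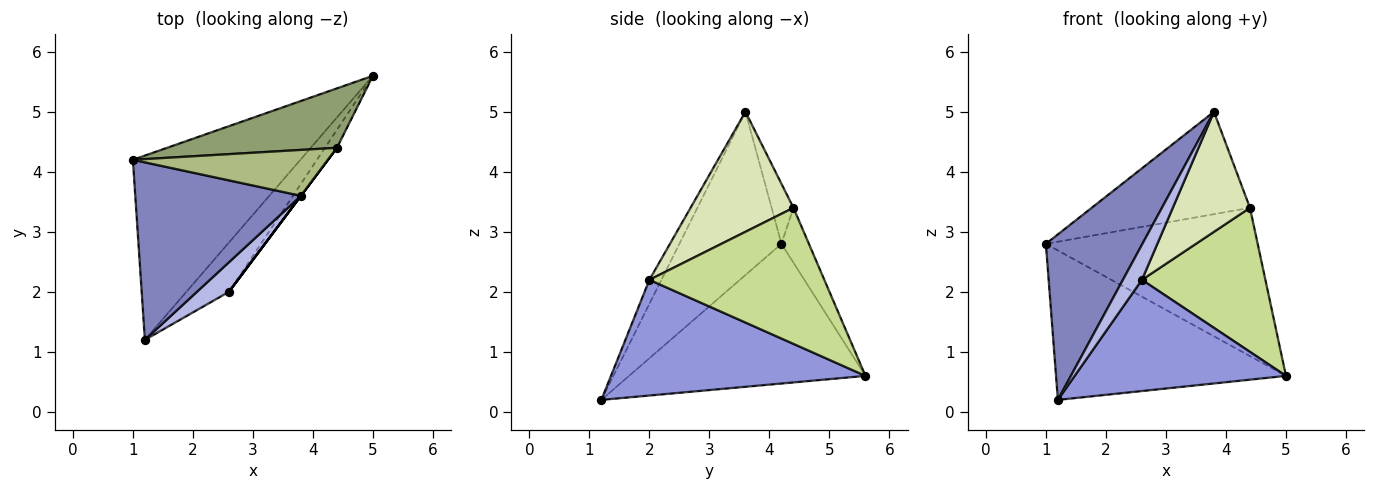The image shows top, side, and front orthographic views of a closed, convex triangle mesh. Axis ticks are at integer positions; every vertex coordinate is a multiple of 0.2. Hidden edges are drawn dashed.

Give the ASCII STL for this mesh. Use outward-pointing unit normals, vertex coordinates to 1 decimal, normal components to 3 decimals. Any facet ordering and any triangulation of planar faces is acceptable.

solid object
 facet normal -0.544 0.529 -0.652
  outer loop
   vertex 1.2 1.2 0.2
   vertex 1.0 4.2 2.8
   vertex 5.0 5.6 0.6
  endloop
 endfacet
 facet normal -0.585 -0.553 0.593
  outer loop
   vertex 3.8 3.6 5.0
   vertex 1.0 4.2 2.8
   vertex 1.2 1.2 0.2
  endloop
 endfacet
 facet normal 0.740 -0.615 -0.272
  outer loop
   vertex 2.6 2.0 2.2
   vertex 1.2 1.2 0.2
   vertex 5.0 5.6 0.6
  endloop
 endfacet
 facet normal -0.435 -0.689 0.580
  outer loop
   vertex 2.6 2.0 2.2
   vertex 3.8 3.6 5.0
   vertex 1.2 1.2 0.2
  endloop
 endfacet
 facet normal -0.119 0.922 0.369
  outer loop
   vertex 4.4 4.4 3.4
   vertex 5.0 5.6 0.6
   vertex 1.0 4.2 2.8
  endloop
 endfacet
 facet normal -0.125 0.905 0.406
  outer loop
   vertex 4.4 4.4 3.4
   vertex 1.0 4.2 2.8
   vertex 3.8 3.6 5.0
  endloop
 endfacet
 facet normal 0.815 -0.575 -0.072
  outer loop
   vertex 4.4 4.4 3.4
   vertex 2.6 2.0 2.2
   vertex 5.0 5.6 0.6
  endloop
 endfacet
 facet normal 0.800 -0.600 0.000
  outer loop
   vertex 4.4 4.4 3.4
   vertex 3.8 3.6 5.0
   vertex 2.6 2.0 2.2
  endloop
 endfacet
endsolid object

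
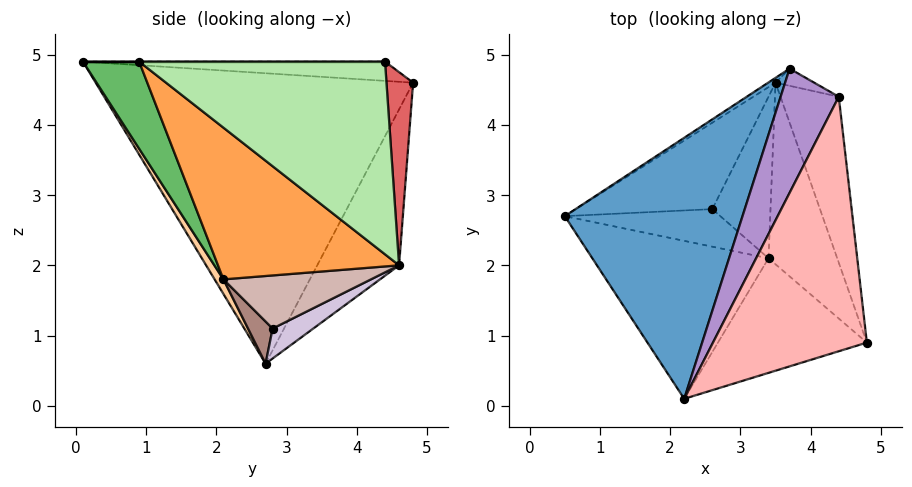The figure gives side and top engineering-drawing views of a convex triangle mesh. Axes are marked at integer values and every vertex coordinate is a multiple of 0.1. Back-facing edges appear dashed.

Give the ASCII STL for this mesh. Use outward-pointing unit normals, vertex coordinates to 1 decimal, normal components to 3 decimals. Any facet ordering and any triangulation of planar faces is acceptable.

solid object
 facet normal -0.816 0.292 0.499
  outer loop
   vertex 2.2 0.1 4.9
   vertex 3.7 4.8 4.6
   vertex 0.5 2.7 0.6
  endloop
 endfacet
 facet normal -0.527 0.850 -0.025
  outer loop
   vertex 3.5 4.6 2.0
   vertex 0.5 2.7 0.6
   vertex 3.7 4.8 4.6
  endloop
 endfacet
 facet normal 0.911 -0.003 -0.413
  outer loop
   vertex 3.4 2.1 1.8
   vertex 3.5 4.6 2.0
   vertex 4.8 0.9 4.9
  endloop
 endfacet
 facet normal 0.044 -0.847 -0.530
  outer loop
   vertex 3.4 2.1 1.8
   vertex 2.2 0.1 4.9
   vertex 0.5 2.7 0.6
  endloop
 endfacet
 facet normal 0.263 -0.854 -0.449
  outer loop
   vertex 3.4 2.1 1.8
   vertex 4.8 0.9 4.9
   vertex 2.2 0.1 4.9
  endloop
 endfacet
 facet normal 0.951 0.109 -0.288
  outer loop
   vertex 4.4 4.4 4.9
   vertex 4.8 0.9 4.9
   vertex 3.5 4.6 2.0
  endloop
 endfacet
 facet normal 0.527 0.843 -0.105
  outer loop
   vertex 4.4 4.4 4.9
   vertex 3.5 4.6 2.0
   vertex 3.7 4.8 4.6
  endloop
 endfacet
 facet normal 0.000 0.000 1.000
  outer loop
   vertex 4.4 4.4 4.9
   vertex 2.2 0.1 4.9
   vertex 4.8 0.9 4.9
  endloop
 endfacet
 facet normal -0.311 0.159 0.937
  outer loop
   vertex 4.4 4.4 4.9
   vertex 3.7 4.8 4.6
   vertex 2.2 0.1 4.9
  endloop
 endfacet
 facet normal 0.200 0.356 -0.913
  outer loop
   vertex 2.6 2.8 1.1
   vertex 0.5 2.7 0.6
   vertex 3.5 4.6 2.0
  endloop
 endfacet
 facet normal 0.218 -0.554 -0.803
  outer loop
   vertex 2.6 2.8 1.1
   vertex 3.4 2.1 1.8
   vertex 0.5 2.7 0.6
  endloop
 endfacet
 facet normal 0.674 0.032 -0.738
  outer loop
   vertex 2.6 2.8 1.1
   vertex 3.5 4.6 2.0
   vertex 3.4 2.1 1.8
  endloop
 endfacet
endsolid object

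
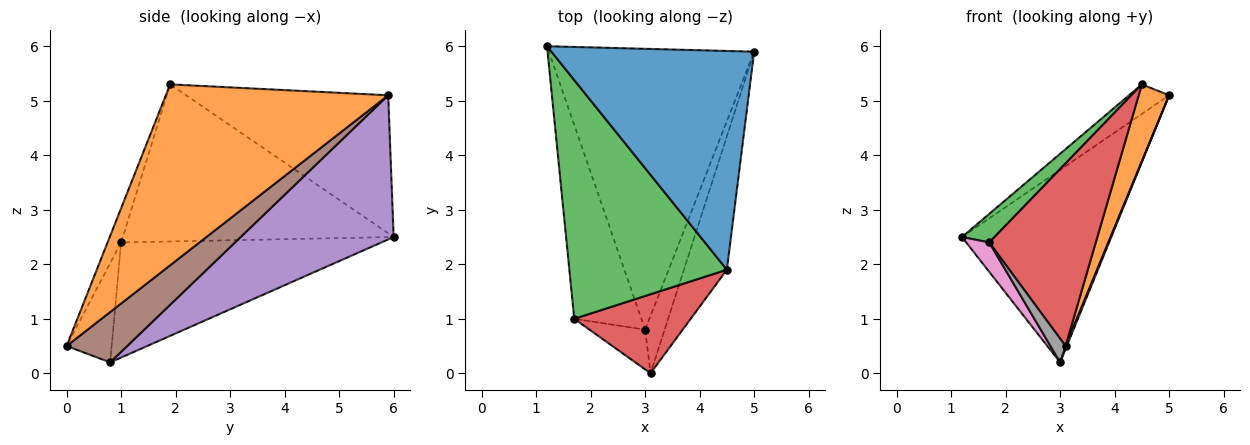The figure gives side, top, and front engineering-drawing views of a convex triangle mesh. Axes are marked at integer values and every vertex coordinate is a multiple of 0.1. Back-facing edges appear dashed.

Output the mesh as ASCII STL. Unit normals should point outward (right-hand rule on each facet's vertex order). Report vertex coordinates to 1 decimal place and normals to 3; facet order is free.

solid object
 facet normal -0.559 0.111 0.822
  outer loop
   vertex 4.5 1.9 5.3
   vertex 5.0 5.9 5.1
   vertex 1.2 6.0 2.5
  endloop
 endfacet
 facet normal 0.964 -0.132 -0.229
  outer loop
   vertex 4.5 1.9 5.3
   vertex 3.1 0.0 0.5
   vertex 5.0 5.9 5.1
  endloop
 endfacet
 facet normal -0.704 -0.084 0.706
  outer loop
   vertex 1.7 1.0 2.4
   vertex 4.5 1.9 5.3
   vertex 1.2 6.0 2.5
  endloop
 endfacet
 facet normal -0.116 -0.912 0.395
  outer loop
   vertex 1.7 1.0 2.4
   vertex 3.1 0.0 0.5
   vertex 4.5 1.9 5.3
  endloop
 endfacet
 facet normal 0.501 0.489 -0.714
  outer loop
   vertex 3.0 0.8 0.2
   vertex 1.2 6.0 2.5
   vertex 5.0 5.9 5.1
  endloop
 endfacet
 facet normal 0.932 -0.019 -0.361
  outer loop
   vertex 3.0 0.8 0.2
   vertex 5.0 5.9 5.1
   vertex 3.1 0.0 0.5
  endloop
 endfacet
 facet normal -0.861 -0.076 -0.502
  outer loop
   vertex 3.0 0.8 0.2
   vertex 1.7 1.0 2.4
   vertex 1.2 6.0 2.5
  endloop
 endfacet
 facet normal -0.837 -0.281 -0.469
  outer loop
   vertex 3.0 0.8 0.2
   vertex 3.1 0.0 0.5
   vertex 1.7 1.0 2.4
  endloop
 endfacet
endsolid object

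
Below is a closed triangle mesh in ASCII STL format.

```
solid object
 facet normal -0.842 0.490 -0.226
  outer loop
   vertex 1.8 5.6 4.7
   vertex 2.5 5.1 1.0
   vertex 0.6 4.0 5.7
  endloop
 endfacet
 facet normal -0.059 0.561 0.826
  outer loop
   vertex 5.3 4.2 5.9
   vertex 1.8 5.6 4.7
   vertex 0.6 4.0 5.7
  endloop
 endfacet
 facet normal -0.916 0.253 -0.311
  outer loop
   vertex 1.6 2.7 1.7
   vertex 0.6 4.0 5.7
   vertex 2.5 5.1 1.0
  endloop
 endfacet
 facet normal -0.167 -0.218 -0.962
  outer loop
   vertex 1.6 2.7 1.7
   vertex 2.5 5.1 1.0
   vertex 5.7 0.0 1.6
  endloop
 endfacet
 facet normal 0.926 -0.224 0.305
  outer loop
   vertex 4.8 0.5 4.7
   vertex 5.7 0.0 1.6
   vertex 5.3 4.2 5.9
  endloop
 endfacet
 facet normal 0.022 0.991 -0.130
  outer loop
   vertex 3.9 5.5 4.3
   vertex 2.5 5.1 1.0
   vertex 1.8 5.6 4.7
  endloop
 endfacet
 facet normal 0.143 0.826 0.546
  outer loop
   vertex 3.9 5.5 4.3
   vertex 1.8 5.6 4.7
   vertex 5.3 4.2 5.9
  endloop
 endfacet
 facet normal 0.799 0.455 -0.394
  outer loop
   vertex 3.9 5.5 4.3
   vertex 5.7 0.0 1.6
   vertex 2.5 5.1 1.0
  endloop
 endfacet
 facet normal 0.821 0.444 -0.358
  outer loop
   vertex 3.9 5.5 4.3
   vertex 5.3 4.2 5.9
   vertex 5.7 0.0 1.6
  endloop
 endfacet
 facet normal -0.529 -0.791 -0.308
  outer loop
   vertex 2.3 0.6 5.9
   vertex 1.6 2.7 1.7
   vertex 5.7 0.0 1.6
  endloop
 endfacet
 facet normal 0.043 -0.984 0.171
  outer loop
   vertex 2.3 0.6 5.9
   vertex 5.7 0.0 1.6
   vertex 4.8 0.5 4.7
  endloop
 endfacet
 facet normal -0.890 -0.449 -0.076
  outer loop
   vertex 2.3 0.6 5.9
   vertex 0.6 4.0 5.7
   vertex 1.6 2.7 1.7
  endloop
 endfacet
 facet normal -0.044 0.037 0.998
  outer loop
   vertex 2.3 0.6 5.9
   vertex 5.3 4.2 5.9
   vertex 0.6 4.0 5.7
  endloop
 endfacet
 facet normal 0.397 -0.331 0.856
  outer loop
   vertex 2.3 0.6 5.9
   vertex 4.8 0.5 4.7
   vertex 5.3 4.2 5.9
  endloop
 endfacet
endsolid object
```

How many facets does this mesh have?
14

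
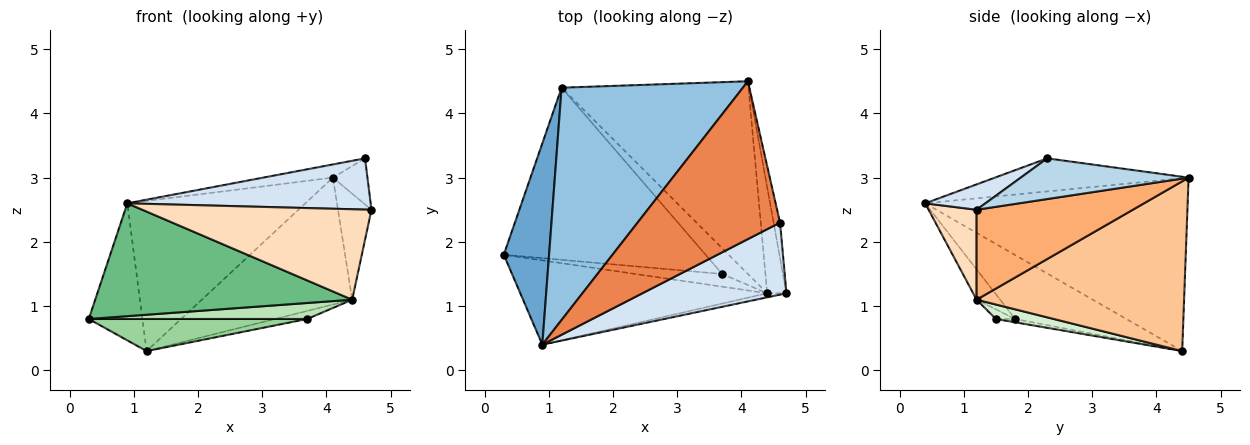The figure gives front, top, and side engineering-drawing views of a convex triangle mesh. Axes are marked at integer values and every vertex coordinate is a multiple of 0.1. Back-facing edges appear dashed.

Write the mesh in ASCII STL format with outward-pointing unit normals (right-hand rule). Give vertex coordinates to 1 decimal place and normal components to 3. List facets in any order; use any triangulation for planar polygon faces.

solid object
 facet normal -0.759 0.366 0.538
  outer loop
   vertex 1.2 4.4 0.3
   vertex 0.3 1.8 0.8
   vertex 0.9 0.4 2.6
  endloop
 endfacet
 facet normal -0.625 0.424 0.656
  outer loop
   vertex 1.2 4.4 0.3
   vertex 0.9 0.4 2.6
   vertex 4.1 4.5 3.0
  endloop
 endfacet
 facet normal 0.968 0.199 -0.153
  outer loop
   vertex 4.6 2.3 3.3
   vertex 4.7 1.2 2.5
   vertex 4.1 4.5 3.0
  endloop
 endfacet
 facet normal 0.142 -0.574 0.807
  outer loop
   vertex 4.6 2.3 3.3
   vertex 0.9 0.4 2.6
   vertex 4.7 1.2 2.5
  endloop
 endfacet
 facet normal -0.225 0.081 0.971
  outer loop
   vertex 4.6 2.3 3.3
   vertex 4.1 4.5 3.0
   vertex 0.9 0.4 2.6
  endloop
 endfacet
 facet normal 0.957 0.205 -0.205
  outer loop
   vertex 4.4 1.2 1.1
   vertex 4.1 4.5 3.0
   vertex 4.7 1.2 2.5
  endloop
 endfacet
 facet normal 0.604 0.438 -0.665
  outer loop
   vertex 4.4 1.2 1.1
   vertex 1.2 4.4 0.3
   vertex 4.1 4.5 3.0
  endloop
 endfacet
 facet normal 0.205 -0.978 -0.044
  outer loop
   vertex 4.4 1.2 1.1
   vertex 4.7 1.2 2.5
   vertex 0.9 0.4 2.6
  endloop
 endfacet
 facet normal -0.073 -0.799 -0.597
  outer loop
   vertex 4.4 1.2 1.1
   vertex 0.9 0.4 2.6
   vertex 0.3 1.8 0.8
  endloop
 endfacet
 facet normal -0.016 -0.183 -0.983
  outer loop
   vertex 3.7 1.5 0.8
   vertex 0.3 1.8 0.8
   vertex 1.2 4.4 0.3
  endloop
 endfacet
 facet normal -0.069 -0.781 -0.620
  outer loop
   vertex 3.7 1.5 0.8
   vertex 4.4 1.2 1.1
   vertex 0.3 1.8 0.8
  endloop
 endfacet
 facet normal 0.473 0.263 -0.841
  outer loop
   vertex 3.7 1.5 0.8
   vertex 1.2 4.4 0.3
   vertex 4.4 1.2 1.1
  endloop
 endfacet
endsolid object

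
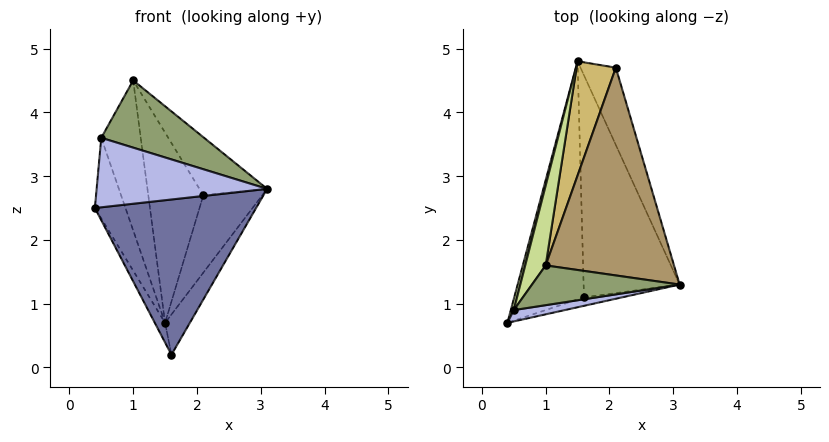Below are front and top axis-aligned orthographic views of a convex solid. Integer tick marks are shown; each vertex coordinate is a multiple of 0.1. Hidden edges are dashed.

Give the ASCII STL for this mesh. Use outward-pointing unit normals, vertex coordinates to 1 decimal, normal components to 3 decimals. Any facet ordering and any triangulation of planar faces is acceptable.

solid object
 facet normal 0.222 -0.974 -0.053
  outer loop
   vertex 1.6 1.1 0.2
   vertex 3.1 1.3 2.8
   vertex 0.4 0.7 2.5
  endloop
 endfacet
 facet normal -0.889 0.038 -0.457
  outer loop
   vertex 1.6 1.1 0.2
   vertex 0.4 0.7 2.5
   vertex 1.5 4.8 0.7
  endloop
 endfacet
 facet normal 0.860 0.091 -0.503
  outer loop
   vertex 1.6 1.1 0.2
   vertex 1.5 4.8 0.7
   vertex 3.1 1.3 2.8
  endloop
 endfacet
 facet normal 0.197 -0.968 0.158
  outer loop
   vertex 0.5 0.9 3.6
   vertex 0.4 0.7 2.5
   vertex 3.1 1.3 2.8
  endloop
 endfacet
 facet normal 0.278 -0.827 0.489
  outer loop
   vertex 0.5 0.9 3.6
   vertex 3.1 1.3 2.8
   vertex 1.0 1.6 4.5
  endloop
 endfacet
 facet normal -0.961 0.274 0.037
  outer loop
   vertex 0.5 0.9 3.6
   vertex 1.5 4.8 0.7
   vertex 0.4 0.7 2.5
  endloop
 endfacet
 facet normal -0.901 0.382 0.203
  outer loop
   vertex 0.5 0.9 3.6
   vertex 1.0 1.6 4.5
   vertex 1.5 4.8 0.7
  endloop
 endfacet
 facet normal 0.927 0.265 -0.265
  outer loop
   vertex 2.1 4.7 2.7
   vertex 3.1 1.3 2.8
   vertex 1.5 4.8 0.7
  endloop
 endfacet
 facet normal 0.633 0.208 0.745
  outer loop
   vertex 2.1 4.7 2.7
   vertex 1.0 1.6 4.5
   vertex 3.1 1.3 2.8
  endloop
 endfacet
 facet normal -0.844 0.460 0.276
  outer loop
   vertex 2.1 4.7 2.7
   vertex 1.5 4.8 0.7
   vertex 1.0 1.6 4.5
  endloop
 endfacet
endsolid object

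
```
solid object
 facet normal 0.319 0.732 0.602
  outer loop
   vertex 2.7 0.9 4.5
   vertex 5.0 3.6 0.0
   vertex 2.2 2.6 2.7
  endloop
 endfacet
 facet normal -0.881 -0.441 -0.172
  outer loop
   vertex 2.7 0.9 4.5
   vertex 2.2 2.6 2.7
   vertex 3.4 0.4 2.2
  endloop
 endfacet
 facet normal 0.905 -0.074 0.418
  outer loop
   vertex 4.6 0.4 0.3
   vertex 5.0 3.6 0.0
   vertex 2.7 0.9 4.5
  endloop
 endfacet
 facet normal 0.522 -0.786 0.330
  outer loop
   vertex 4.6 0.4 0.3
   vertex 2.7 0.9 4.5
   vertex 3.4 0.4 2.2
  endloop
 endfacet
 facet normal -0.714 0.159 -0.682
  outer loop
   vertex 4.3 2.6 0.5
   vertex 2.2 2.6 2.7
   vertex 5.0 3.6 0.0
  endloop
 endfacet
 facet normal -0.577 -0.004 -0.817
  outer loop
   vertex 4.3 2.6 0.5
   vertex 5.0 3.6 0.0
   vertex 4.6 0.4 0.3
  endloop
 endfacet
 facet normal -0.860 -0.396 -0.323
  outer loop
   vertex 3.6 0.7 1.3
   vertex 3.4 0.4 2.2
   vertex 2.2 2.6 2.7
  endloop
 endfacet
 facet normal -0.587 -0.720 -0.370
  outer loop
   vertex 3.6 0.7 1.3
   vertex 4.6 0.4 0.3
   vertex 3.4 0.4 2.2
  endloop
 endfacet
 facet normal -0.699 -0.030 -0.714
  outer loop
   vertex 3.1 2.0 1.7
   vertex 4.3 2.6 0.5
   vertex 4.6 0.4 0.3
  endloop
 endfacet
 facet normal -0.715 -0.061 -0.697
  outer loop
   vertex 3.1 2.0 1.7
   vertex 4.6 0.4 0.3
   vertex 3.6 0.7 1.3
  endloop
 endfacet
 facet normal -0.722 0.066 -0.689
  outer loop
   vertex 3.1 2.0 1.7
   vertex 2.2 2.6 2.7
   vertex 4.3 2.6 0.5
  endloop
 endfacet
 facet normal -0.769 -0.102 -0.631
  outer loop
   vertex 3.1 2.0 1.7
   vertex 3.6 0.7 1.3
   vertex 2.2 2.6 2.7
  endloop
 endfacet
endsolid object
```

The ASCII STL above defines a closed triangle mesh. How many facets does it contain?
12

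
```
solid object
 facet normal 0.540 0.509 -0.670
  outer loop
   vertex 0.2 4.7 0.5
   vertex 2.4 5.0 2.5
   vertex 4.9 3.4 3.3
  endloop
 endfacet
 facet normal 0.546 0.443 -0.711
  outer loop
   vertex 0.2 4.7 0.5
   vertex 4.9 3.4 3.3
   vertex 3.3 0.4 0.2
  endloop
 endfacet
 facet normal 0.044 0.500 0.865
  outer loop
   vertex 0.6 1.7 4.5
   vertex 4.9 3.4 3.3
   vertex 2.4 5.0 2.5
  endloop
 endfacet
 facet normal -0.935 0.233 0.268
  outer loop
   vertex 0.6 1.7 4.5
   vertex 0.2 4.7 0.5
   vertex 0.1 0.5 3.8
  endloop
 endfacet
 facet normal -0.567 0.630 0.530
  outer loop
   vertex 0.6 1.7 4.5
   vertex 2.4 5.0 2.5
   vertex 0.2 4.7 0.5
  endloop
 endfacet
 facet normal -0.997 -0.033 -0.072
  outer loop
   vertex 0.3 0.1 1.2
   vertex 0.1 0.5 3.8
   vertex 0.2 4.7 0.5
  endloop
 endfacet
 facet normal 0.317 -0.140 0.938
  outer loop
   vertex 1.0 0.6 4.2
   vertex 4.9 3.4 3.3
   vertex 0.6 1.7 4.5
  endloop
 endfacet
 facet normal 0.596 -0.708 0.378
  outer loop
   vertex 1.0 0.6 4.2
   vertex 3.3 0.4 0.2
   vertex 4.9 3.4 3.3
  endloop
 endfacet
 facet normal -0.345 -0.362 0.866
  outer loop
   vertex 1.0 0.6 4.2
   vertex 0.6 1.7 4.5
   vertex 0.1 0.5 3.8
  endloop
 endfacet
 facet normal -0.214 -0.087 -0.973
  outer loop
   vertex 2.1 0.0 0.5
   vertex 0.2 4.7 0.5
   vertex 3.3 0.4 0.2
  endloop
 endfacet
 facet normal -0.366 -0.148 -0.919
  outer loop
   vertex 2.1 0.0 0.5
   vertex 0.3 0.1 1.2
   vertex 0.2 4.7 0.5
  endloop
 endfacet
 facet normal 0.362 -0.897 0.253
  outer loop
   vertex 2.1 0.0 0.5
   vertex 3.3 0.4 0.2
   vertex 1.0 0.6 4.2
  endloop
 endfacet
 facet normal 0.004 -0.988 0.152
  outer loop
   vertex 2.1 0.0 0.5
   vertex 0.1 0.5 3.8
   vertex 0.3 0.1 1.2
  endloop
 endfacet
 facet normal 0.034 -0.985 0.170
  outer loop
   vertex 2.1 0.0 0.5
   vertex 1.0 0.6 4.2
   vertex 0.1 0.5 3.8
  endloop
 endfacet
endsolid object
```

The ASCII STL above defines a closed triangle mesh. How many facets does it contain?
14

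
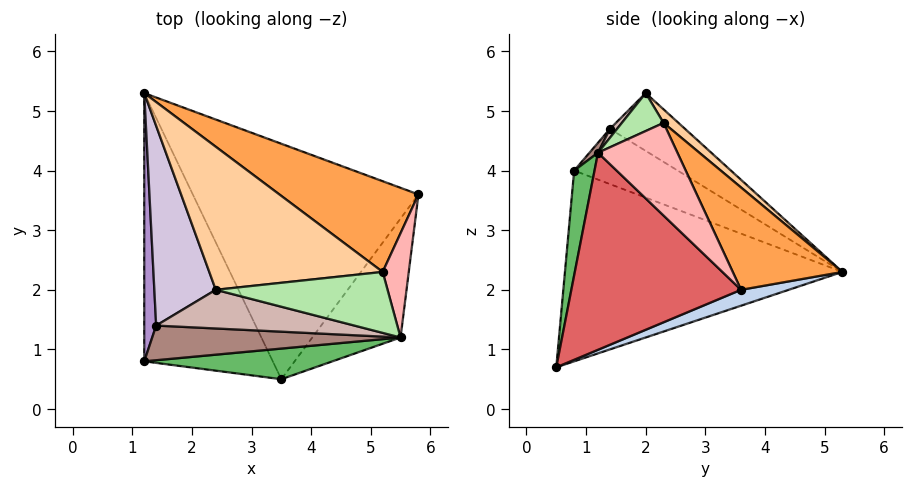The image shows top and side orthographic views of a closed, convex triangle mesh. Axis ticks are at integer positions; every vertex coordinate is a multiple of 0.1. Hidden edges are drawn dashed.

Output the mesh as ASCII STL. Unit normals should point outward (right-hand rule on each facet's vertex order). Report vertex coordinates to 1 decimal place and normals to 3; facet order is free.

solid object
 facet normal -0.811 -0.207 -0.547
  outer loop
   vertex 3.5 0.5 0.7
   vertex 1.2 0.8 4.0
   vertex 1.2 5.3 2.3
  endloop
 endfacet
 facet normal 0.066 0.344 -0.937
  outer loop
   vertex 3.5 0.5 0.7
   vertex 1.2 5.3 2.3
   vertex 5.8 3.6 2.0
  endloop
 endfacet
 facet normal 0.335 0.825 0.455
  outer loop
   vertex 5.2 2.3 4.8
   vertex 5.8 3.6 2.0
   vertex 1.2 5.3 2.3
  endloop
 endfacet
 facet normal 0.057 0.683 0.728
  outer loop
   vertex 2.4 2.0 5.3
   vertex 5.2 2.3 4.8
   vertex 1.2 5.3 2.3
  endloop
 endfacet
 facet normal 0.081 -0.986 0.146
  outer loop
   vertex 5.5 1.2 4.3
   vertex 1.2 0.8 4.0
   vertex 3.5 0.5 0.7
  endloop
 endfacet
 facet normal 0.201 -0.359 0.911
  outer loop
   vertex 5.5 1.2 4.3
   vertex 5.2 2.3 4.8
   vertex 2.4 2.0 5.3
  endloop
 endfacet
 facet normal 0.814 -0.451 -0.365
  outer loop
   vertex 5.5 1.2 4.3
   vertex 3.5 0.5 0.7
   vertex 5.8 3.6 2.0
  endloop
 endfacet
 facet normal 0.953 0.138 0.268
  outer loop
   vertex 5.5 1.2 4.3
   vertex 5.8 3.6 2.0
   vertex 5.2 2.3 4.8
  endloop
 endfacet
 facet normal -0.974 0.079 0.210
  outer loop
   vertex 1.4 1.4 4.7
   vertex 1.2 5.3 2.3
   vertex 1.2 0.8 4.0
  endloop
 endfacet
 facet normal -0.633 0.382 0.673
  outer loop
   vertex 1.4 1.4 4.7
   vertex 2.4 2.0 5.3
   vertex 1.2 5.3 2.3
  endloop
 endfacet
 facet normal 0.026 -0.763 0.646
  outer loop
   vertex 1.4 1.4 4.7
   vertex 1.2 0.8 4.0
   vertex 5.5 1.2 4.3
  endloop
 endfacet
 facet normal 0.031 -0.732 0.681
  outer loop
   vertex 1.4 1.4 4.7
   vertex 5.5 1.2 4.3
   vertex 2.4 2.0 5.3
  endloop
 endfacet
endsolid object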